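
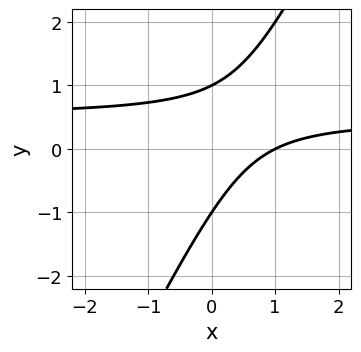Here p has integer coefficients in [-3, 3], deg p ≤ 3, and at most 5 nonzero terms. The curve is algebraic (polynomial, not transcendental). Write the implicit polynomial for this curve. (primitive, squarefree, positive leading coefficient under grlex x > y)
2*x*y - y^2 - x + 1

deg p = 2.
From the visible intercepts: the y-axis gridline crossings are at y ∈ {-1, 1}; it crosses the x-axis at the gridline x = 1.
Assembling these constraints gives the stated polynomial.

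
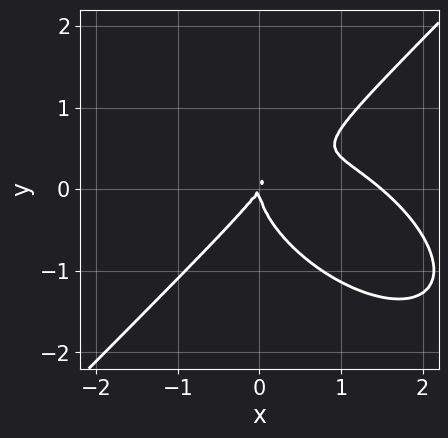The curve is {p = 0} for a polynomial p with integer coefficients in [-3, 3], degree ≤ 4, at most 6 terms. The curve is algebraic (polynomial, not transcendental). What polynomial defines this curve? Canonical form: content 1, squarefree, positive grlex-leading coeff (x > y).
(a) deg p = 3. The shape is more complex than any degree-2 curve.
(b) Reading off the gridlines: one x-axis crossing is at x = 0; it crosses the y-axis at the gridline y = 0.
(c) Fitting integer coefficients to these (and the overall shape) gives p.

2*x^3 + x^2*y - 3*y^3 - 3*x^2 + 2*x*y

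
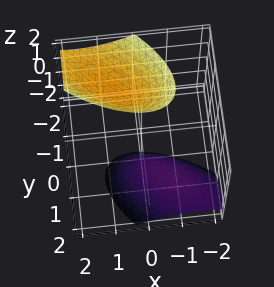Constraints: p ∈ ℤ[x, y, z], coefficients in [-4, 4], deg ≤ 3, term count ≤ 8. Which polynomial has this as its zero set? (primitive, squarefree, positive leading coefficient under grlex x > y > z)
2*x^2 + 3*x*y + 3*y^2 + 3*y*z - z^2 + 3

(a) The picture has 2 separate pieces. They look like related sheets of one shape, so recover p as a whole.
(b) The degree is 2 — no degree-1 surface has this shape.
(c) Observable constraints: it misses every integer gridline on the y-axis; it misses every integer gridline on the x-axis.
(d) Together with the visible shape, these determine p as stated.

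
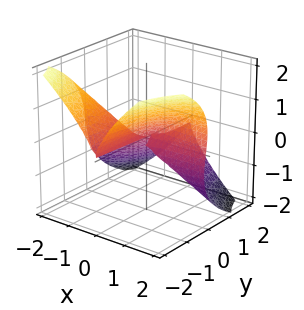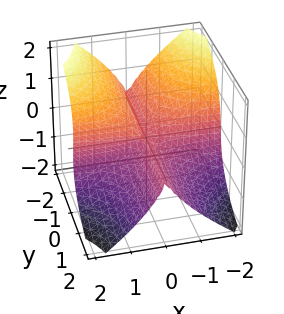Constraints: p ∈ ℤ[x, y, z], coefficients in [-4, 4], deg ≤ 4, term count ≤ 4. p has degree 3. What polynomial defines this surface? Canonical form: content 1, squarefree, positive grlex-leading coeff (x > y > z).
3*x^2*y + 2*z^3 - x*z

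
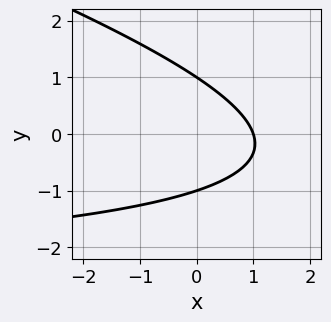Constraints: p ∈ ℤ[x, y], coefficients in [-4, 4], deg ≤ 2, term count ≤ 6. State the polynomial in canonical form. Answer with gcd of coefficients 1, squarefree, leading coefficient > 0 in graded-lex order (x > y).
First, degree: the shape is more complex than any degree-1 curve, so deg p = 2.
Then, checking where it meets the axes: the y-axis gridline crossings are at y ∈ {-1, 1}; it crosses the x-axis at the gridline x = 1.
Finally, putting this together gives p.

x*y + 3*y^2 + 3*x - 3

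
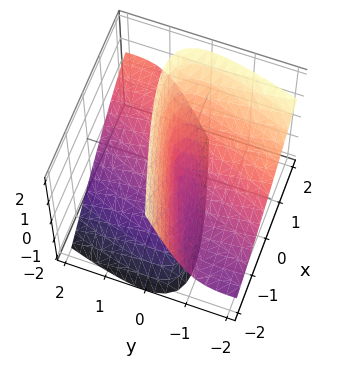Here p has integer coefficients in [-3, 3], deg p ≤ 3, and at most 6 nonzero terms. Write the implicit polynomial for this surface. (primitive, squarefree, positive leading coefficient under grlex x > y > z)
x^2 - 3*x*y + y^2 + 3*y*z - z^2

First, deg p = 2.
Then, against the integer gridlines: it crosses the y-axis at the gridline y = 0; one x-axis crossing is at x = 0.
Finally, solving for integer coefficients yields p as stated.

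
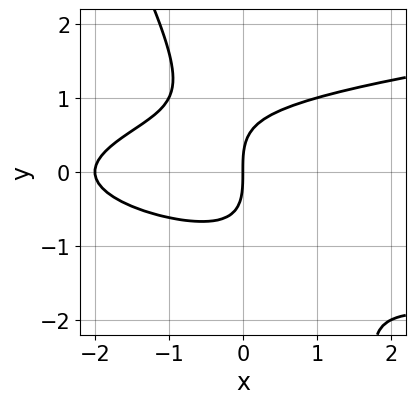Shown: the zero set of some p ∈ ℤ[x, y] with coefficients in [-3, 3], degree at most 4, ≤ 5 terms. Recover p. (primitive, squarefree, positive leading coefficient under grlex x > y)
2*x*y^2 + y^3 - x^2 - 2*x

Degree: the shape is more complex than any degree-2 curve, so deg p = 3.
Reading off the gridlines: among the integer gridlines, it crosses the x-axis at x ∈ {-2, 0}; it meets the y-axis at y = 0 (among the integer gridlines).
Solving for integer coefficients yields p as stated.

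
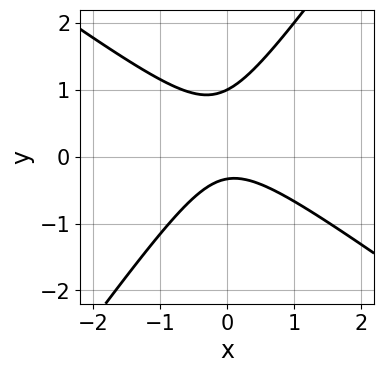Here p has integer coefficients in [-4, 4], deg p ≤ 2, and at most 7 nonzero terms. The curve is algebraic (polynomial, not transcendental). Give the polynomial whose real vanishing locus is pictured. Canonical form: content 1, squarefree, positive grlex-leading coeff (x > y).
3*x^2 + 2*x*y - 3*y^2 + 2*y + 1

First, deg p = 2.
Then, from the visible intercepts: it meets the y-axis at y = 1 (among the integer gridlines); it misses every integer gridline on the x-axis.
Finally, solving for integer coefficients yields p as stated.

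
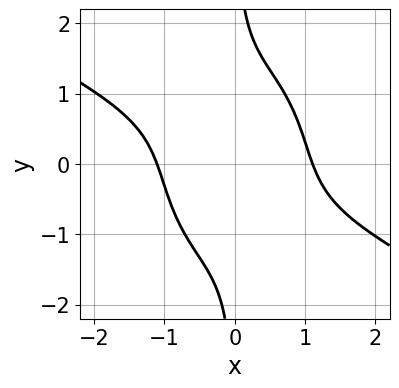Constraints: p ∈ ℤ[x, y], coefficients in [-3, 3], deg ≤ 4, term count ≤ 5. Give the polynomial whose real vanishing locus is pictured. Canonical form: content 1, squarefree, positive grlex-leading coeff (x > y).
2*x^4 + 3*x^3*y + 2*x*y^3 - 3

deg p = 4. A generic line meets the curve in up to 4 points.
Checking where it meets the axes: it misses every integer gridline on the y-axis.
Fitting integer coefficients to these (and the overall shape) gives p.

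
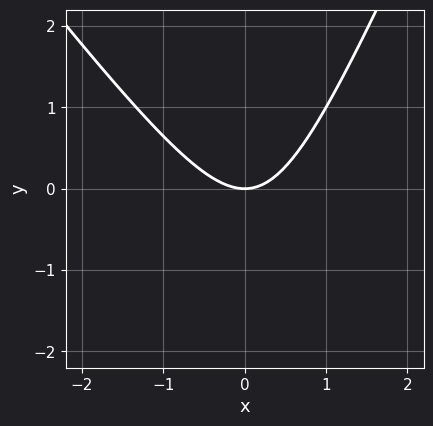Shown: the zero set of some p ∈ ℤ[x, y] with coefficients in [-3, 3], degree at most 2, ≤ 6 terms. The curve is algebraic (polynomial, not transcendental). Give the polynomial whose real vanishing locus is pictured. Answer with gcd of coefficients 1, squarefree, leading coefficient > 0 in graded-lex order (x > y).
(a) The degree is 2 — a generic line meets the curve in up to 2 points.
(b) From the visible intercepts: it crosses the y-axis at the gridline y = 0; it meets the x-axis at x = 0 (among the integer gridlines).
(c) Together with the visible shape, these determine p as stated.

3*x^2 + x*y - y^2 - 3*y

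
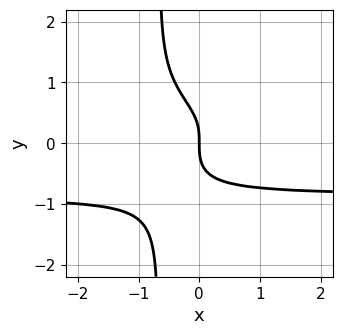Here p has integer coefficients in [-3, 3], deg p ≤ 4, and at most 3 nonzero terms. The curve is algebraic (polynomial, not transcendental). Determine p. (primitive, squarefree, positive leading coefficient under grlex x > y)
The degree is 4 — the shape is more complex than any degree-3 curve.
From the visible intercepts: it crosses the y-axis at the gridline y = 0; it meets the x-axis at x = 0 (among the integer gridlines).
Assembling these constraints gives the stated polynomial.

3*x*y^3 + 2*y^3 + 2*x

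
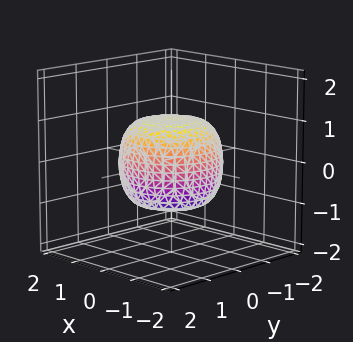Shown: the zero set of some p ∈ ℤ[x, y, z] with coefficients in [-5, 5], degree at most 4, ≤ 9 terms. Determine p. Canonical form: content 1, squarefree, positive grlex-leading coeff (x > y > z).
2*x^4 + 4*x^2*y^2 + 2*y^4 - x^2 - y^2 + 3*z^2 - 3

1. deg p = 4.
2. Symmetries: every cross-section ⟂ z is a circle, so x, y appear only via x² + y².
3. Observable constraints: among the integer gridlines, it crosses the z-axis at z ∈ {-1, 1}; a circular section at z = -1 has radius between 0 and 1.
4. These observations pin down the coefficients.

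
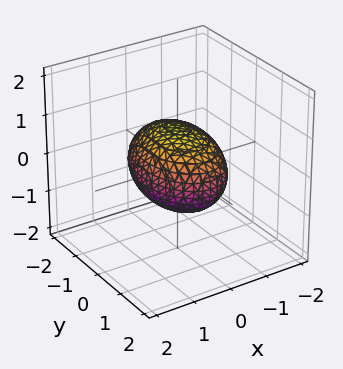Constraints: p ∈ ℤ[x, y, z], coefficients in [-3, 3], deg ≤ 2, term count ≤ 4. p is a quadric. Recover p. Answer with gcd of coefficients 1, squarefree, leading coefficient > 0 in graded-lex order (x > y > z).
The degree is 2 — bounded and convex; a quadric.
Symmetries: it's symmetric under z → −z, forcing even powers of z; the y ↦ −y reflection is a symmetry, so y appears only in even powers; mirror symmetry x ↦ −x ⇒ only even powers of x.
From the visible intercepts: among the integer gridlines, it crosses the x-axis at x ∈ {-1, 1}; the z-axis gridline crossings are at z ∈ {-1, 1}.
Fitting integer coefficients to these (and the overall shape) gives p.

2*x^2 + y^2 + 2*z^2 - 2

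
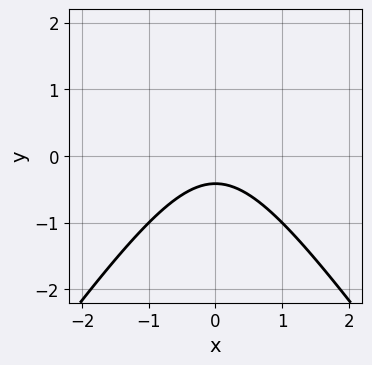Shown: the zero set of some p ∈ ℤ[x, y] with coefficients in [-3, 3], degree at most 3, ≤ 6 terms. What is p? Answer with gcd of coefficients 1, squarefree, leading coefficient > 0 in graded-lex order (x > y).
2*x^2 - y^2 + 2*y + 1

The degree is 2 — a generic line meets the curve in up to 2 points.
Symmetries: it's symmetric under x → −x, forcing even powers of x.
From the axis intercepts and sections: no x-intercept at any integer in the box.
Together with the visible shape, these determine p as stated.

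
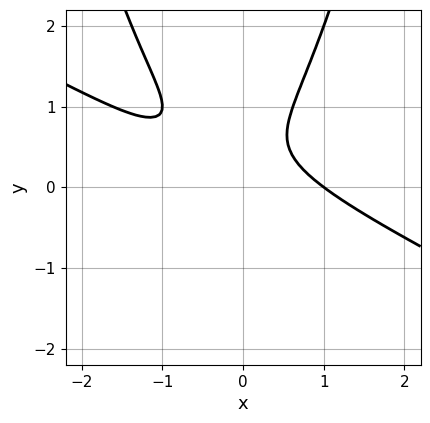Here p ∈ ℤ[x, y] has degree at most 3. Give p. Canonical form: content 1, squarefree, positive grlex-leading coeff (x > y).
x^3 + 2*x^2*y - 2*y^2 + 2*y - 1

deg p = 3. The shape is more complex than any degree-2 curve.
Checking where it meets the axes: it misses every integer gridline on the y-axis; one x-axis crossing is at x = 1.
Fitting integer coefficients to these (and the overall shape) gives p.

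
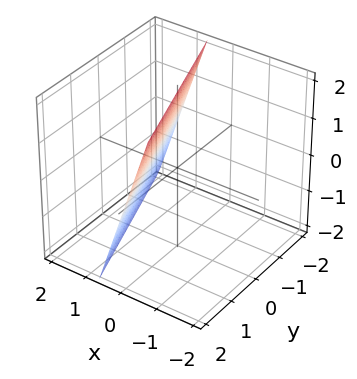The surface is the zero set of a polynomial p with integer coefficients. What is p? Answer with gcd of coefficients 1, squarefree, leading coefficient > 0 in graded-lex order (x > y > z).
3*x + y + z - 2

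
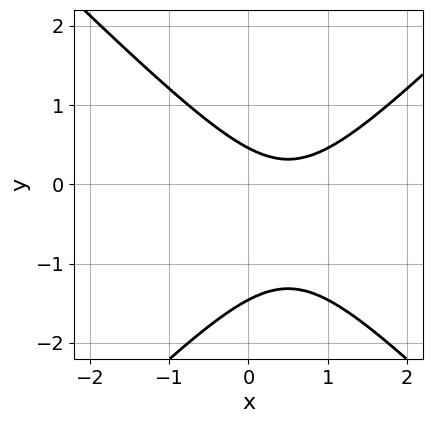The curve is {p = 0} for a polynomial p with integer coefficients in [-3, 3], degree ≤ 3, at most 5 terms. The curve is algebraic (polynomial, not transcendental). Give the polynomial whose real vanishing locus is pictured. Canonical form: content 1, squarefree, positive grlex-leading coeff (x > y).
Degree: a generic line meets the curve in up to 2 points, so deg p = 2.
Against the integer gridlines: no x-intercept at any integer in the box.
Putting this together gives p.

3*x^2 - 3*y^2 - 3*x - 3*y + 2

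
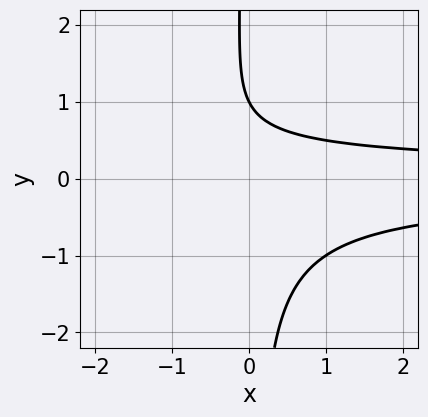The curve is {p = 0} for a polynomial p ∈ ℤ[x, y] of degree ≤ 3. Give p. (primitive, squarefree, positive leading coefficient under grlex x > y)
(a) Degree: no degree-2 curve has this shape, so deg p = 3.
(b) Observable constraints: it crosses the y-axis at the gridline y = 1; no x-intercept at any integer in the box.
(c) Assembling these constraints gives the stated polynomial.

2*x*y^2 + y - 1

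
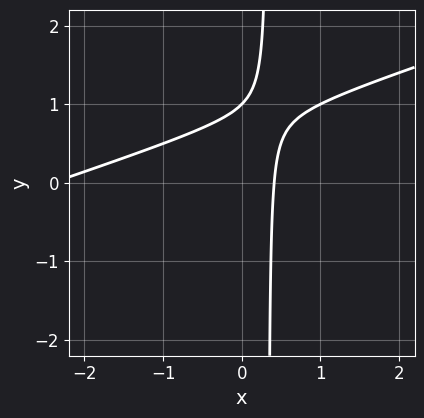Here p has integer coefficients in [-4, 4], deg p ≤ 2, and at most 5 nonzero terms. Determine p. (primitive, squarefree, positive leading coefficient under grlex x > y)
x^2 - 3*x*y + 2*x + y - 1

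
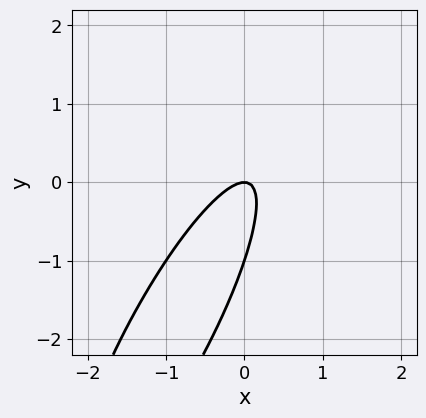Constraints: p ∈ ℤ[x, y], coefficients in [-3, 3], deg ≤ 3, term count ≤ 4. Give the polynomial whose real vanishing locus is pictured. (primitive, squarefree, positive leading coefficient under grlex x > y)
Degree: the shape is more complex than any degree-1 curve, so deg p = 2.
From the visible intercepts: the y-axis gridline crossings are at y ∈ {-1, 0}; one x-axis crossing is at x = 0.
Fitting integer coefficients to these (and the overall shape) gives p.

3*x^2 - 3*x*y + y^2 + y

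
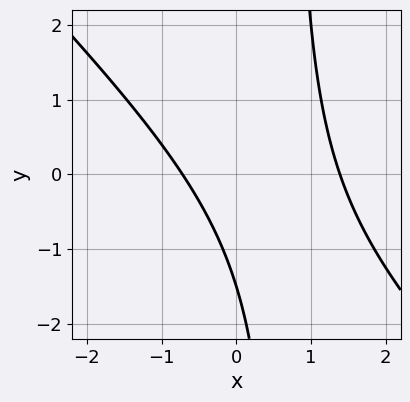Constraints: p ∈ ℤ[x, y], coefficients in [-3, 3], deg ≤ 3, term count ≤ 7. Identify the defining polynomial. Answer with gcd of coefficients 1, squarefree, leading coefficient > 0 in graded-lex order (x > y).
Degree: the shape is more complex than any degree-1 curve, so deg p = 2.
Putting this together gives p.

3*x^2 + 3*x*y - 2*x - 2*y - 3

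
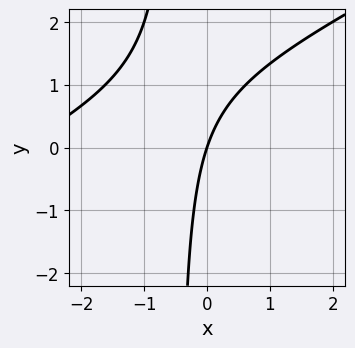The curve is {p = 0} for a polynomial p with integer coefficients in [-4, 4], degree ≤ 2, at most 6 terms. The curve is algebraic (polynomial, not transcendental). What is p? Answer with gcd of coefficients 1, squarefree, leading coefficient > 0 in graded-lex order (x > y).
x^2 - 2*x*y + 3*x - y

deg p = 2. A generic line meets the curve in up to 2 points.
Checking where it meets the axes: it meets the x-axis at x = 0 (among the integer gridlines); it meets the y-axis at y = 0 (among the integer gridlines).
Assembling these constraints gives the stated polynomial.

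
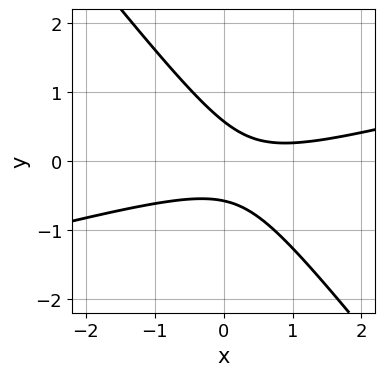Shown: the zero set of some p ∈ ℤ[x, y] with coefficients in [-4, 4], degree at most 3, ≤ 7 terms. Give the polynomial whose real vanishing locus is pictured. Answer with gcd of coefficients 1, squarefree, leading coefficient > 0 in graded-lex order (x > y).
x^2 - 3*x*y - 3*y^2 - x + 1

The degree is 2 — the shape is more complex than any degree-1 curve.
Observable constraints: it misses every integer gridline on the x-axis.
Assembling these constraints gives the stated polynomial.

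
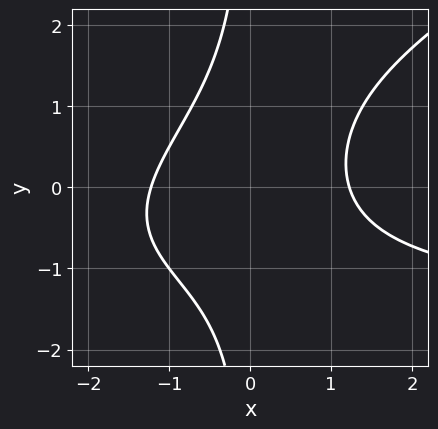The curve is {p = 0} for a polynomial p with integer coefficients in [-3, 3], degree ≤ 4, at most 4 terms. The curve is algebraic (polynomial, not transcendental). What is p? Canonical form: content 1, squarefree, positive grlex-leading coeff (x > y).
1. deg p = 3. The shape is more complex than any degree-2 curve.
2. Checking where it meets the axes: the curve avoids every integer y-axis point in the box.
3. Together with the visible shape, these determine p as stated.

x^2*y - 2*x*y^2 + 2*x^2 - 3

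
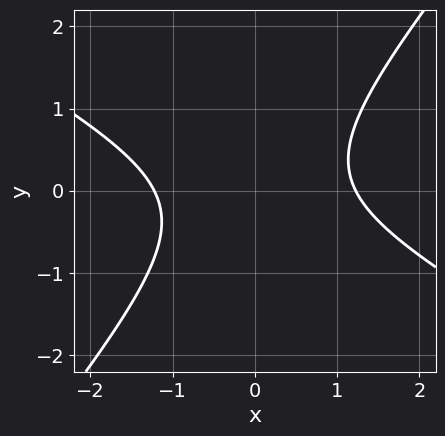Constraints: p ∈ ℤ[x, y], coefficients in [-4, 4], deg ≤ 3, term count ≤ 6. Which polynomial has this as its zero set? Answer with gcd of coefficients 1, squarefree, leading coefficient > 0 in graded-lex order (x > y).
(a) The degree is 2 — the shape is more complex than any degree-1 curve.
(b) From the visible intercepts: it misses every integer gridline on the y-axis.
(c) These observations pin down the coefficients.

2*x^2 + 2*x*y - 3*y^2 - 3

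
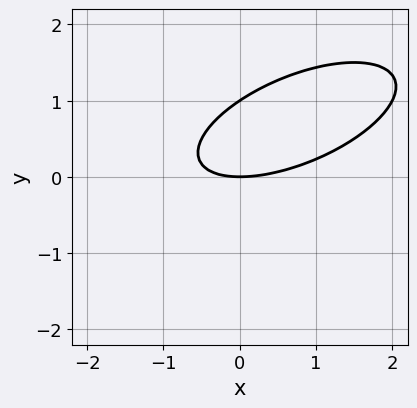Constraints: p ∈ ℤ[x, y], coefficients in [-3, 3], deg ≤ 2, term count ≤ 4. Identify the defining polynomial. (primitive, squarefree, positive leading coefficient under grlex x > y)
x^2 - 2*x*y + 3*y^2 - 3*y

First, deg p = 2.
Next, against the integer gridlines: it meets the x-axis at x = 0 (among the integer gridlines); among the integer gridlines, it crosses the y-axis at y ∈ {0, 1}.
Finally, fitting integer coefficients to these (and the overall shape) gives p.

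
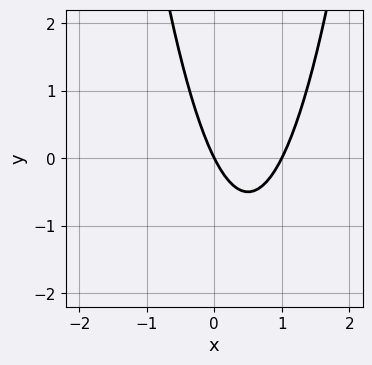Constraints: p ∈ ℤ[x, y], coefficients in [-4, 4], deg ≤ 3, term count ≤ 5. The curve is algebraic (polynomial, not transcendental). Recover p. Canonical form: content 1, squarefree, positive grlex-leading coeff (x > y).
2*x^2 - 2*x - y

(a) The degree is 2 — no degree-1 curve has this shape.
(b) From the axis intercepts and sections: one y-axis crossing is at y = 0; among the integer gridlines, it crosses the x-axis at x ∈ {0, 1}.
(c) Fitting integer coefficients to these (and the overall shape) gives p.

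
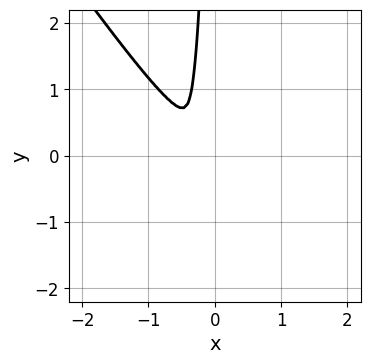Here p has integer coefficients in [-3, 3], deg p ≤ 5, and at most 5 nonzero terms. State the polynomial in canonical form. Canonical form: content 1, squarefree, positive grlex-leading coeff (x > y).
3*x^4 + x*y^3 + 2*x*y^2 + y^2

(a) deg p = 4. The shape is more complex than any degree-3 curve.
(b) Solving for integer coefficients yields p as stated.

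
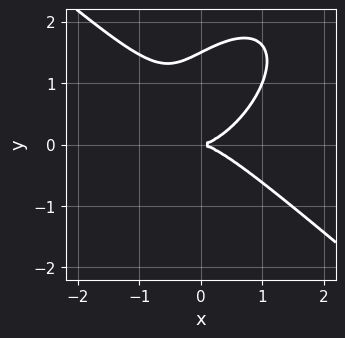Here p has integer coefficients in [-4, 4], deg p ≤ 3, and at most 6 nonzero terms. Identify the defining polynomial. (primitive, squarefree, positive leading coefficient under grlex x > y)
2*x^3 - x*y^2 + 2*y^3 - 3*y^2

First, degree: the shape is more complex than any degree-2 curve, so deg p = 3.
Next, from the axis intercepts and sections: it crosses the x-axis at the gridline x = 0; it crosses the y-axis at the gridline y = 0.
Finally, fitting integer coefficients to these (and the overall shape) gives p.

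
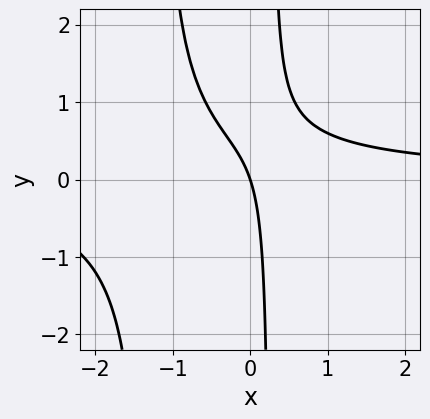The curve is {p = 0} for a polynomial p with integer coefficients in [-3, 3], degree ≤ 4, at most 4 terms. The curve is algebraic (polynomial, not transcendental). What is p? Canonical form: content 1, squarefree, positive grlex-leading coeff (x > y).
3*x^2*y + 3*x*y - 3*x - y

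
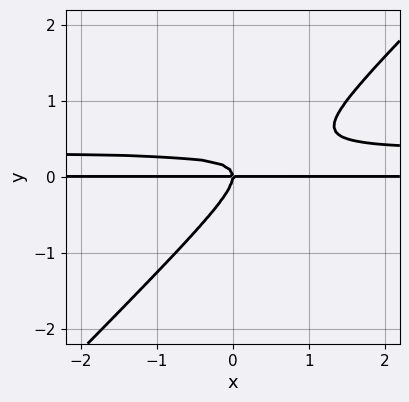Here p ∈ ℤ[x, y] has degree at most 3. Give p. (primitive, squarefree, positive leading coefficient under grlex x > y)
3*x*y^2 - 3*y^3 - x*y

First, deg p = 3. A generic line meets the curve in up to 3 points.
Next, from the axis intercepts and sections: the visible x-axis segment lies entirely on the curve; one y-axis crossing is at y = 0.
Finally, the integer polynomial consistent with all of this is the stated p.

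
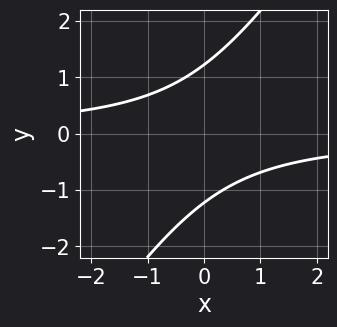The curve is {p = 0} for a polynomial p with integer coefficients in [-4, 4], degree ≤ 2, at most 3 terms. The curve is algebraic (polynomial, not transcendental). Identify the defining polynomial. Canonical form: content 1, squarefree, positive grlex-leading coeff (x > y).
(a) The degree is 2 — no degree-1 curve has this shape.
(b) From the visible intercepts: it misses every integer gridline on the x-axis.
(c) Solving for integer coefficients yields p as stated.

3*x*y - 2*y^2 + 3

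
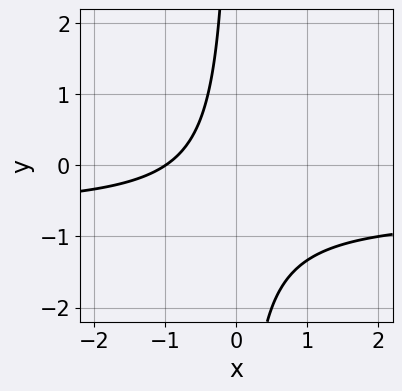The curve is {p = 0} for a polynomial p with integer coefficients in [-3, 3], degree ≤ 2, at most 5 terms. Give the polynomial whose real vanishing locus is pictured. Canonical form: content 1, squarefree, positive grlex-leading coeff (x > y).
3*x*y + 2*x + 2

First, the degree is 2 — no degree-1 curve has this shape.
Next, observable constraints: no y-intercept at any integer in the box; one x-axis crossing is at x = -1.
Finally, these observations pin down the coefficients.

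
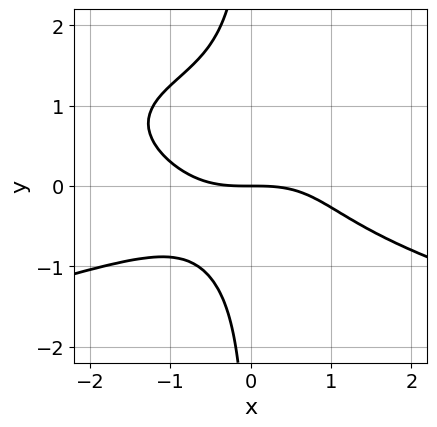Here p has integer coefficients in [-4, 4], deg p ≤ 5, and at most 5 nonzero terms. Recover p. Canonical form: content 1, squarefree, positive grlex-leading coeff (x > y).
3*x*y^3 + x^3 - 2*x*y^2 + 3*y

1. The degree is 4 — a generic line meets the curve in up to 4 points.
2. From the axis intercepts and sections: one y-axis crossing is at y = 0; it crosses the x-axis at the gridline x = 0.
3. Together with the visible shape, these determine p as stated.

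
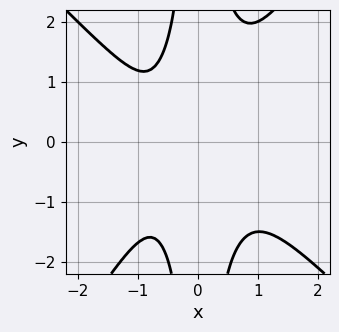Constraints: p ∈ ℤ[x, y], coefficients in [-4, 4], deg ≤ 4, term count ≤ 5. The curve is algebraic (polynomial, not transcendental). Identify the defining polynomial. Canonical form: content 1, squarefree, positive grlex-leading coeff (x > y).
3*x^4 + x^3*y - 2*x^2*y^2 + x + 2

First, the degree is 4 — no degree-3 curve has this shape.
Then, reading off the gridlines: the curve avoids every integer x-axis point in the box; the curve avoids every integer y-axis point in the box.
Finally, fitting integer coefficients to these (and the overall shape) gives p.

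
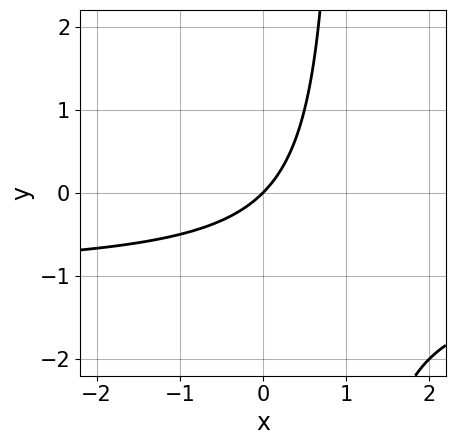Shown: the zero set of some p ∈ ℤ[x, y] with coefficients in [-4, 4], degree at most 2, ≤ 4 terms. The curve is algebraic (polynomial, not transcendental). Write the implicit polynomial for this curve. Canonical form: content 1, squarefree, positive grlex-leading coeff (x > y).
First, deg p = 2. A generic line meets the curve in up to 2 points.
Next, checking where it meets the axes: it crosses the x-axis at the gridline x = 0; it meets the y-axis at y = 0 (among the integer gridlines).
Finally, matching integer coefficients to the picture gives p.

x*y + x - y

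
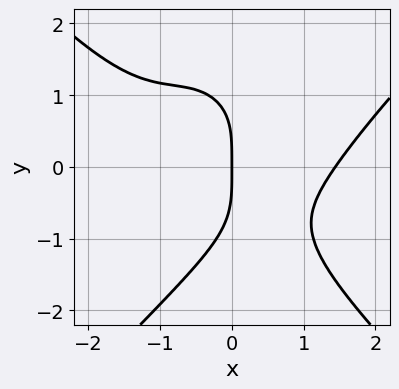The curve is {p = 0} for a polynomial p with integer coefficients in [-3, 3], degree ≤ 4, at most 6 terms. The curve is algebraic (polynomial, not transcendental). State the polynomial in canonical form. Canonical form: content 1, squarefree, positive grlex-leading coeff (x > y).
x^4 - y^4 - 3*x^2*y - x*y^2 - 3*x

(a) Degree: a generic line meets the curve in up to 4 points, so deg p = 4.
(b) Against the integer gridlines: one y-axis crossing is at y = 0; one x-axis crossing is at x = 0.
(c) Together with the visible shape, these determine p as stated.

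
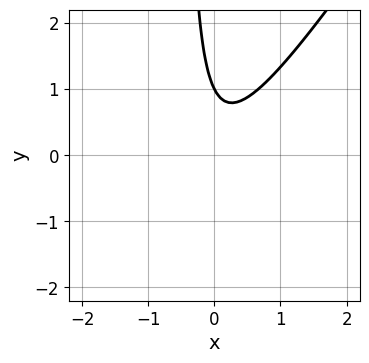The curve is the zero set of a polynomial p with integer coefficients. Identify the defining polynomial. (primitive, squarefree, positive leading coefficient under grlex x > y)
deg p = 2.
From the visible intercepts: it meets the y-axis at y = 1 (among the integer gridlines); no x-intercept at any integer in the box.
The integer polynomial consistent with all of this is the stated p.

3*x^2 - 2*x*y - y + 1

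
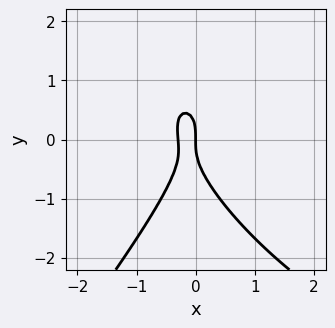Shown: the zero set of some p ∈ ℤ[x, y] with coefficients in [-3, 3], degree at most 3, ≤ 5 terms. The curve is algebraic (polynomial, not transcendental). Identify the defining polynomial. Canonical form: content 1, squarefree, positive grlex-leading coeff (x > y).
x^3 + x^2*y - y^3 - 3*x^2 - x

(a) The degree is 3 — no degree-2 curve has this shape.
(b) From the axis intercepts and sections: one x-axis crossing is at x = 0; it meets the y-axis at y = 0 (among the integer gridlines).
(c) Assembling these constraints gives the stated polynomial.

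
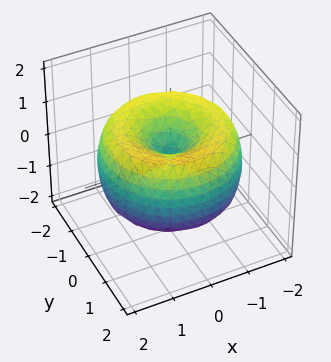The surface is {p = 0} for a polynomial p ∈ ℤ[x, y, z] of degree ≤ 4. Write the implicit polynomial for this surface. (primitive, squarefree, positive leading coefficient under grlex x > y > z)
First, deg p = 4. A generic line meets the surface in up to 4 points.
Then, symmetries: rotational symmetry about the z-axis ⇒ p depends on x, y only through x² + y².
Then, observable constraints: a circular section at z = 1 has radius exactly 1; it crosses the x-axis at the gridline x = 0; it meets the y-axis at y = 0 (among the integer gridlines).
Finally, together with the visible shape, these determine p as stated.

x^4 + 2*x^2*y^2 + y^4 - 3*x^2 - 3*y^2 + 2*z^2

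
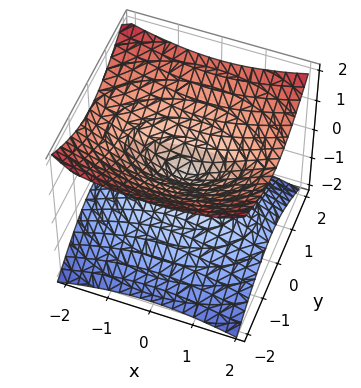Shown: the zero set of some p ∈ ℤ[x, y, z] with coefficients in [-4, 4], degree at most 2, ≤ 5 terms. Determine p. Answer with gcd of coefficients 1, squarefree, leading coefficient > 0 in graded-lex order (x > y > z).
x^2 + 2*y^2 - 3*z^2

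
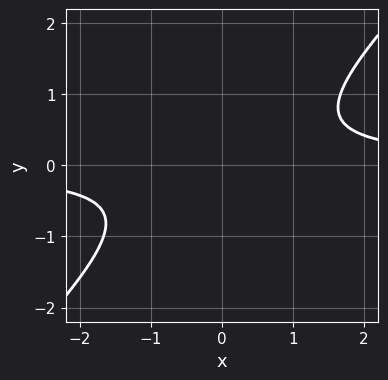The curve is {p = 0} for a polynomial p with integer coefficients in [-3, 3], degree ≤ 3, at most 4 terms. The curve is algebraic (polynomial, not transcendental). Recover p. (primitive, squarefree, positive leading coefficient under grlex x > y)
3*x*y - 3*y^2 - 2

(a) Degree: a generic line meets the curve in up to 2 points, so deg p = 2.
(b) From the axis intercepts and sections: the curve avoids every integer x-axis point in the box; no y-intercept at any integer in the box.
(c) Putting this together gives p.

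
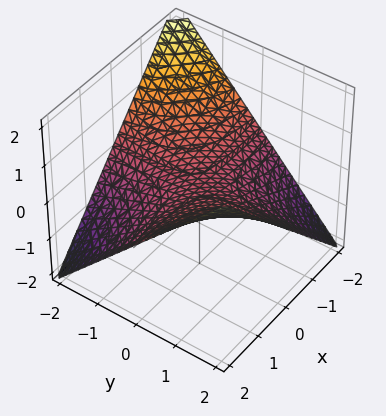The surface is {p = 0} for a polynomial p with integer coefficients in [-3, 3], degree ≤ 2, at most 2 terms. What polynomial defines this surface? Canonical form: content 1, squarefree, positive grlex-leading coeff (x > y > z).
deg p = 2. A saddle surface; a quadric.
Against the integer gridlines: it crosses the z-axis at the gridline z = 0; the visible x-axis segment lies entirely on the surface; every point of the y-axis in the box is on the surface.
The integer polynomial consistent with all of this is the stated p.

x*y - 2*z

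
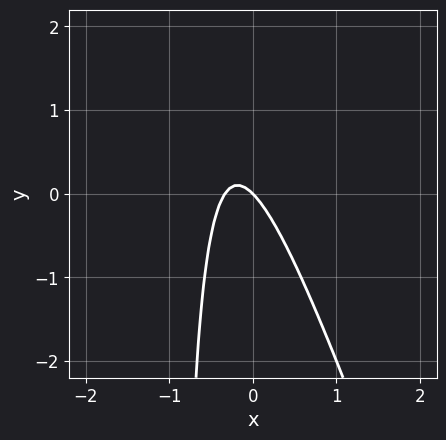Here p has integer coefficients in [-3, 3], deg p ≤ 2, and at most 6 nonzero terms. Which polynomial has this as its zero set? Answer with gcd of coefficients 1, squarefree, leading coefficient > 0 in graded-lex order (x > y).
First, deg p = 2.
Next, checking where it meets the axes: it meets the x-axis at x = 0 (among the integer gridlines); it meets the y-axis at y = 0 (among the integer gridlines).
Finally, putting this together gives p.

3*x^2 + x*y + x + y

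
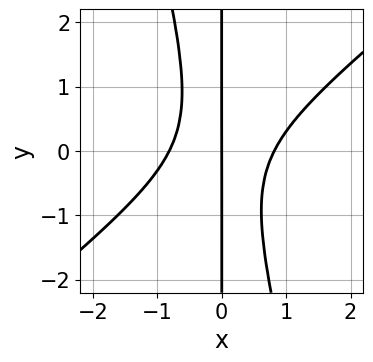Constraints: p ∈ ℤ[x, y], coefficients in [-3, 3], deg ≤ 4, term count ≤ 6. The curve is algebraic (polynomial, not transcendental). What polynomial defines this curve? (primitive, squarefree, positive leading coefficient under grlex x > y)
1. Degree: no degree-2 curve has this shape, so deg p = 3.
2. Checking where it meets the axes: the visible y-axis segment lies entirely on the curve; one x-axis crossing is at x = 0.
3. The integer polynomial consistent with all of this is the stated p.

3*x^3 - 3*x^2*y - x*y^2 - 2*x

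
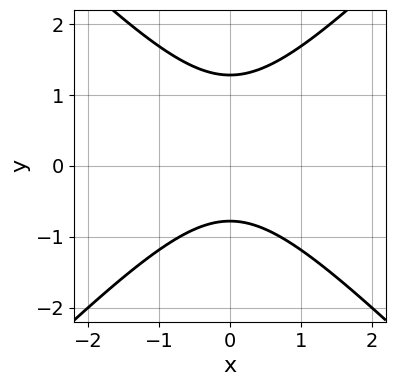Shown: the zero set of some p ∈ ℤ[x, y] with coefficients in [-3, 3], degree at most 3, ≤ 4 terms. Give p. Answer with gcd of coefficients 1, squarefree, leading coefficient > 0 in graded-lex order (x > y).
2*x^2 - 2*y^2 + y + 2

(a) Degree: the shape is more complex than any degree-1 curve, so deg p = 2.
(b) Symmetries: mirror symmetry x ↦ −x ⇒ only even powers of x.
(c) From the visible intercepts: it misses every integer gridline on the x-axis.
(d) Matching integer coefficients to the picture gives p.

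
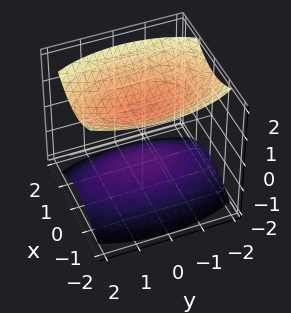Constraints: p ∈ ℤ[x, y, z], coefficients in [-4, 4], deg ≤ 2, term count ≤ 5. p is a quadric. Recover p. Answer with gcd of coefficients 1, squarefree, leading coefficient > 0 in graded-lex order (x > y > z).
First, the picture has 2 separate pieces.
Then, the degree is 2 — two sheets facing apart; a quadric.
Then, symmetries: mirror symmetry z ↦ −z ⇒ only even powers of z; mirror symmetry y ↦ −y ⇒ only even powers of y; mirror symmetry x ↦ −x ⇒ only even powers of x.
Then, observable constraints: no y-intercept at any integer in the box; no x-intercept at any integer in the box; among the integer gridlines, it crosses the z-axis at z ∈ {-1, 1}.
Finally, putting this together gives p.

3*x^2 + y^2 - 3*z^2 + 3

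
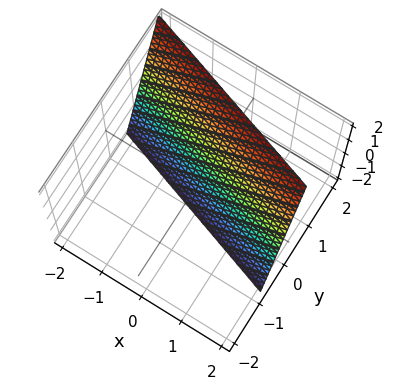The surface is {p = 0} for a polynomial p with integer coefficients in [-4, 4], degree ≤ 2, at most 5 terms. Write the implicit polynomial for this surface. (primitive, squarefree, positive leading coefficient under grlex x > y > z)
First, the degree is 1 — every cross-section is a straight line — this is a plane.
Next, checking where it meets the axes: it crosses the z-axis at the gridline z = -2; it meets the x-axis at x = 2 (among the integer gridlines).
Finally, putting this together gives p.

x + 3*y - z - 2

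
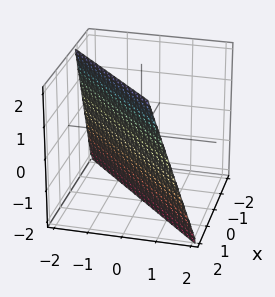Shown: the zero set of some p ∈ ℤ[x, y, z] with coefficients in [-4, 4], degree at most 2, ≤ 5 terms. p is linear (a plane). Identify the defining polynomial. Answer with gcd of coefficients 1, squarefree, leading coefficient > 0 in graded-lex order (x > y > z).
3*x - 3*y - z - 2

First, degree: every cross-section is a straight line — this is a plane, so deg p = 1.
Then, reading off the gridlines: it meets the z-axis at z = -2 (among the integer gridlines).
Finally, assembling these constraints gives the stated polynomial.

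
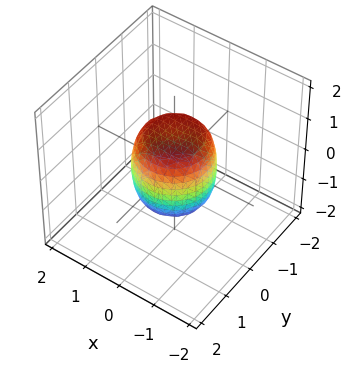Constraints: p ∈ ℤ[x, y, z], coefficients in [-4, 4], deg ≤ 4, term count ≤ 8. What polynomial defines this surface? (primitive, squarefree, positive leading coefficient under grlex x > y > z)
2*x^4 + 4*x^2*y^2 + 2*y^4 - x^2 - y^2 + z^2 - 1

1. Degree: a generic line meets the surface in up to 4 points, so deg p = 4.
2. By symmetry, the z-axis is an axis of rotation, so x and y enter only as x² + y².
3. Against the integer gridlines: the x-axis gridline crossings are at x ∈ {-1, 1}; among the integer gridlines, it crosses the y-axis at y ∈ {-1, 1}; among the integer gridlines, it crosses the z-axis at z ∈ {-1, 1}.
4. Together with the visible shape, these determine p as stated.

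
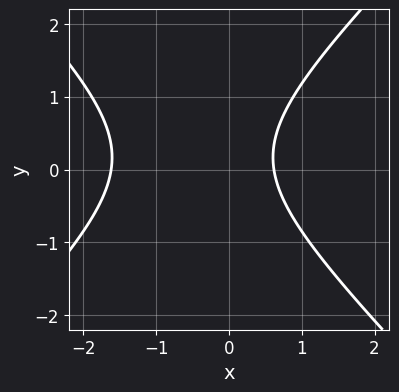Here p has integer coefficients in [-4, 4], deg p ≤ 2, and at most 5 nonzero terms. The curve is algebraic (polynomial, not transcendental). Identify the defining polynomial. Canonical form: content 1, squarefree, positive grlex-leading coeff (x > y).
3*x^2 - 3*y^2 + 3*x + y - 3

First, deg p = 2.
Then, against the integer gridlines: it misses every integer gridline on the y-axis.
Finally, together with the visible shape, these determine p as stated.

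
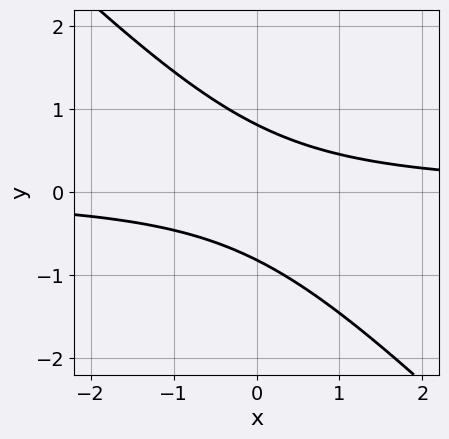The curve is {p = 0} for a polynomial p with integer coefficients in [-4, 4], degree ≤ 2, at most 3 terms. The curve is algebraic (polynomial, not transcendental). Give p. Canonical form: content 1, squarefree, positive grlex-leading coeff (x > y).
First, deg p = 2.
Then, against the integer gridlines: it misses every integer gridline on the x-axis.
Finally, putting this together gives p.

3*x*y + 3*y^2 - 2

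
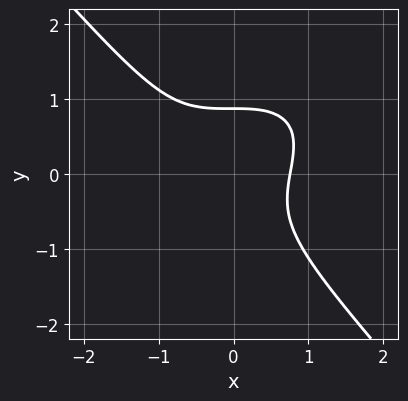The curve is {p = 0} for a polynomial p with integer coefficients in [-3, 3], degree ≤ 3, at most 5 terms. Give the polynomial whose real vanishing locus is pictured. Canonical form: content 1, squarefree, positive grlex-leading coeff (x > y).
(a) The degree is 3 — no degree-2 curve has this shape.
(b) Putting this together gives p.

2*x^3 - 2*x^2*y + 3*y^3 + 2*x^2 - 2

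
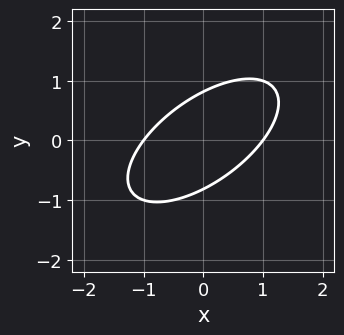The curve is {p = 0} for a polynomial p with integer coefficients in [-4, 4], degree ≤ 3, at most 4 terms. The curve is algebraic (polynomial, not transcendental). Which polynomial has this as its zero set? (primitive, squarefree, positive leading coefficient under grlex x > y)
deg p = 2. No degree-1 curve has this shape.
Observable constraints: the x-axis gridline crossings are at x ∈ {-1, 1}.
The integer polynomial consistent with all of this is the stated p.

2*x^2 - 3*x*y + 3*y^2 - 2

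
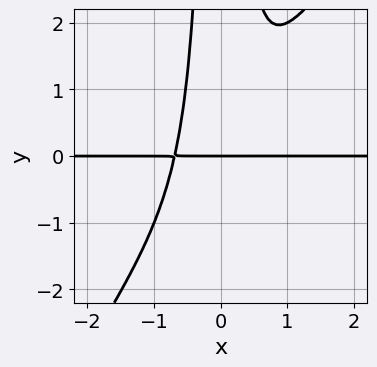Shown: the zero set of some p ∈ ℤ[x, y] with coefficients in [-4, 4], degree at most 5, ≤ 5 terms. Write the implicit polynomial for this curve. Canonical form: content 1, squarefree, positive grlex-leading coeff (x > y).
3*x^3*y - 2*x^2*y^2 + y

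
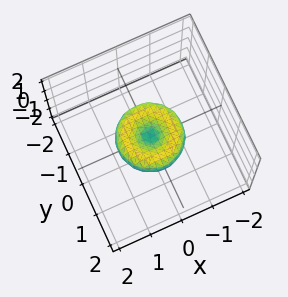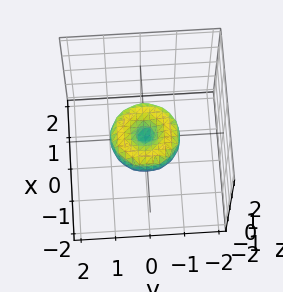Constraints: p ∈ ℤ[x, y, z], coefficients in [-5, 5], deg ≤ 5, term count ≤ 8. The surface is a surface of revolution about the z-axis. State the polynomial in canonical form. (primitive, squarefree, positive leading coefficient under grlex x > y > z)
1. deg p = 4.
2. Symmetries: the z-axis is an axis of rotation, so x and y enter only as x² + y².
3. Checking where it meets the axes: among the integer gridlines, it crosses the x-axis at x ∈ {-1, 0, 1}; a circular section at z = 0 has radius exactly 1.
4. These observations pin down the coefficients.

2*x^4 + 4*x^2*y^2 + 2*y^4 - 2*x^2 - 2*y^2 + 3*z^2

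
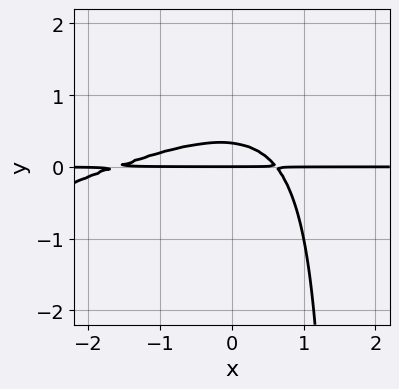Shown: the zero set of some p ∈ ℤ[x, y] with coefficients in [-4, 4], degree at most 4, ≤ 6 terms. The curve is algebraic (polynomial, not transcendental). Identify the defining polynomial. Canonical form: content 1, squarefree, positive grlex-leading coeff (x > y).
x^2*y - 2*x*y^2 + x*y + 3*y^2 - y

(a) deg p = 3. No degree-2 curve has this shape.
(b) From the visible intercepts: one y-axis crossing is at y = 0; every point of the x-axis in the box is on the curve.
(c) The integer polynomial consistent with all of this is the stated p.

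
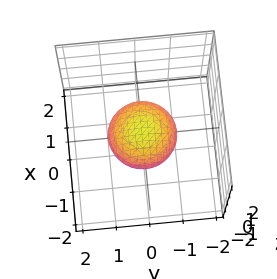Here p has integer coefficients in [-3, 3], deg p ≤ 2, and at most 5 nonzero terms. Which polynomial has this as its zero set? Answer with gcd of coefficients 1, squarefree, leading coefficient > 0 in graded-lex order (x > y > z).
x^2 + y^2 + 2*z^2 - 1

deg p = 2.
Symmetries: rotational symmetry about the z-axis ⇒ p depends on x, y only through x² + y².
From the visible intercepts: among the integer gridlines, it crosses the y-axis at y ∈ {-1, 1}; among the integer gridlines, it crosses the x-axis at x ∈ {-1, 1}; a circular section at z = 0 has radius exactly 1.
Solving for integer coefficients yields p as stated.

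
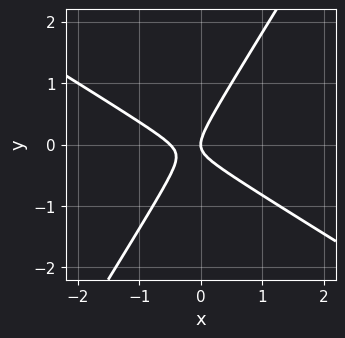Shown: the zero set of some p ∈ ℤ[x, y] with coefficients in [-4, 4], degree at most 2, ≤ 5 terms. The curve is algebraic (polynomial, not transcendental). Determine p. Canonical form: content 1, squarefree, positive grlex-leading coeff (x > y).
deg p = 2.
Against the integer gridlines: one y-axis crossing is at y = 0; it meets the x-axis at x = 0 (among the integer gridlines).
Putting this together gives p.

2*x^2 + 2*x*y - 2*y^2 + x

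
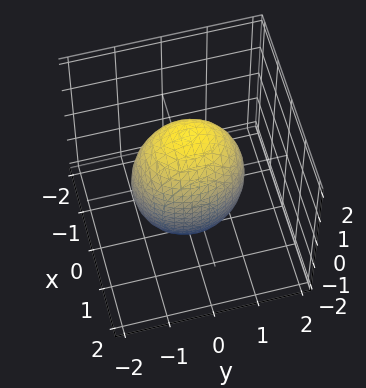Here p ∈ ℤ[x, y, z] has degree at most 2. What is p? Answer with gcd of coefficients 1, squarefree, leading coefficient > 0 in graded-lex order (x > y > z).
Degree: bounded and convex; a quadric, so deg p = 2.
Symmetries: mirror symmetry z ↦ −z ⇒ only even powers of z; it's symmetric under y → −y, forcing even powers of y; the x ↦ −x reflection is a symmetry, so x appears only in even powers.
From the axis intercepts and sections: among the integer gridlines, it crosses the x-axis at x ∈ {-1, 1}.
Fitting integer coefficients to these (and the overall shape) gives p.

3*x^2 + 2*y^2 + z^2 - 3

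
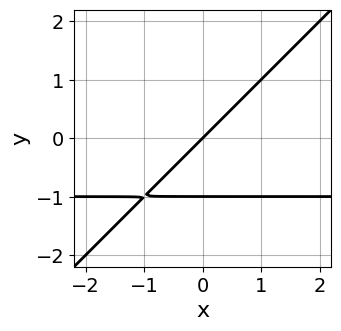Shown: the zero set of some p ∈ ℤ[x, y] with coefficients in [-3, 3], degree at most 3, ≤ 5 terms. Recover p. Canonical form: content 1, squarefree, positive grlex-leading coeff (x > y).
x*y - y^2 + x - y

(a) deg p = 2. A generic line meets the curve in up to 2 points.
(b) Checking where it meets the axes: one x-axis crossing is at x = 0; among the integer gridlines, it crosses the y-axis at y ∈ {-1, 0}.
(c) Together with the visible shape, these determine p as stated.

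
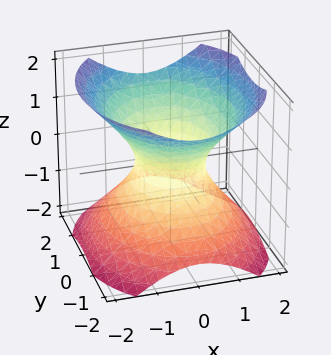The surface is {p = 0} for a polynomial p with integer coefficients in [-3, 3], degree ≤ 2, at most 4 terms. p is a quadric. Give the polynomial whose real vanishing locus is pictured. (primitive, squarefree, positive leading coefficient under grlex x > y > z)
(a) deg p = 2. One connected sheet with a waist; a quadric.
(b) Symmetries: it's symmetric under z → −z, forcing even powers of z; mirror symmetry y ↦ −y ⇒ only even powers of y; it's symmetric under x → −x, forcing even powers of x.
(c) From the axis intercepts and sections: the surface avoids every integer z-axis point in the box; the y-axis gridline crossings are at y ∈ {-1, 1}.
(d) Fitting integer coefficients to these (and the overall shape) gives p.

3*x^2 + 2*y^2 - 3*z^2 - 2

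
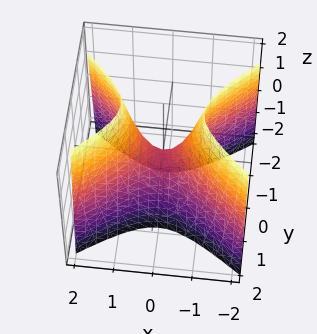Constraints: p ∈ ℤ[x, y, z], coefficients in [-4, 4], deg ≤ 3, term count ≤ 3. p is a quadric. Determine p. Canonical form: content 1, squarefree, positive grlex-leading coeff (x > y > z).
1. The degree is 2 — a saddle surface; a quadric.
2. Symmetries: it's symmetric under y → −y, forcing even powers of y; it's symmetric under x → −x, forcing even powers of x.
3. From the visible intercepts: it crosses the y-axis at the gridline y = 0; it meets the x-axis at x = 0 (among the integer gridlines); it meets the z-axis at z = 0 (among the integer gridlines).
4. Fitting integer coefficients to these (and the overall shape) gives p.

2*x^2 - 3*y^2 - z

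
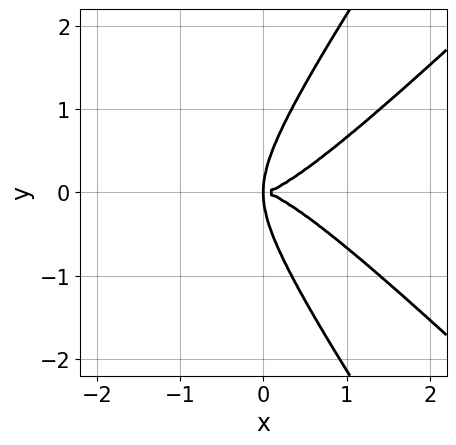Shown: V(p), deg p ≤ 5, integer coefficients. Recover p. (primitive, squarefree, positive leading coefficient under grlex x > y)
2*x^4 - 3*x^2*y^2 + y^4 - 2*x*y^2

1. deg p = 4.
2. Symmetries: the y ↦ −y reflection is a symmetry, so y appears only in even powers.
3. These observations pin down the coefficients.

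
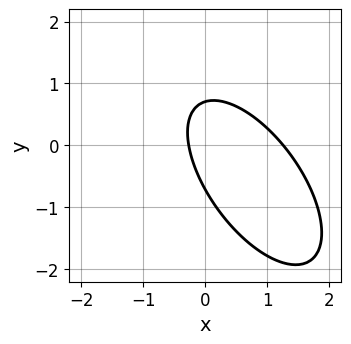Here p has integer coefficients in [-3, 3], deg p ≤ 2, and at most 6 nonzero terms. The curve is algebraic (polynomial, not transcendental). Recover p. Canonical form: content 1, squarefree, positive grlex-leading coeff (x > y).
(a) Degree: a generic line meets the curve in up to 2 points, so deg p = 2.
(b) The integer polynomial consistent with all of this is the stated p.

3*x^2 + 3*x*y + 2*y^2 - 3*x - 1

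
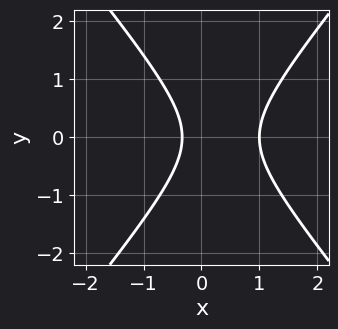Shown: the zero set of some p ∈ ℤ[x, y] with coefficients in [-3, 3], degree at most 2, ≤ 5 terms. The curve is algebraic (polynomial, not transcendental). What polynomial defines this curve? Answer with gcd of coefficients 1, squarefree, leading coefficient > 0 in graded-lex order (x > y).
First, deg p = 2. No degree-1 curve has this shape.
Next, symmetries: the y ↦ −y reflection is a symmetry, so y appears only in even powers.
Then, from the axis intercepts and sections: one x-axis crossing is at x = 1; it misses every integer gridline on the y-axis.
Finally, putting this together gives p.

3*x^2 - 2*y^2 - 2*x - 1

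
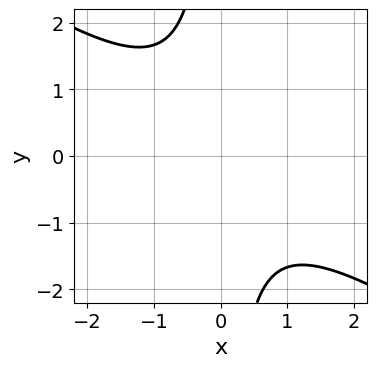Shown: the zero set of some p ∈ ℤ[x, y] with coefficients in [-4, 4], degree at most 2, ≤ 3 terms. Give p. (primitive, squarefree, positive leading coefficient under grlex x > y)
2*x^2 + 3*x*y + 3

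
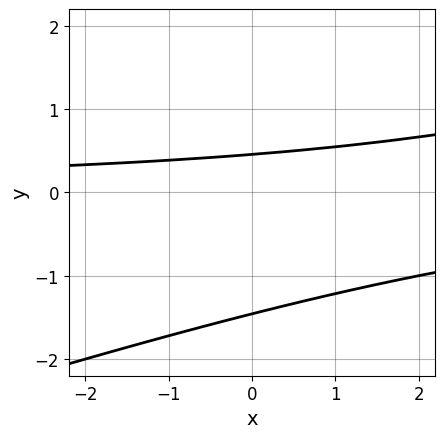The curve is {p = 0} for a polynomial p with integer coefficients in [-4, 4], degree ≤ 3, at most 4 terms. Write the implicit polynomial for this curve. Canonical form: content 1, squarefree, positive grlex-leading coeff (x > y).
x*y - 3*y^2 - 3*y + 2

(a) Degree: the shape is more complex than any degree-1 curve, so deg p = 2.
(b) Observable constraints: no x-intercept at any integer in the box.
(c) Assembling these constraints gives the stated polynomial.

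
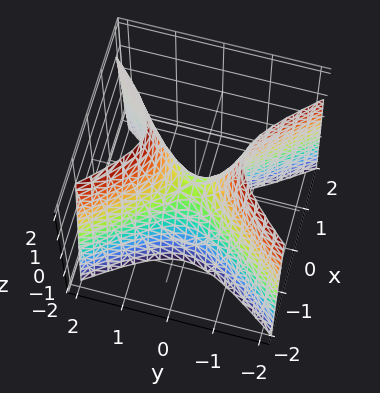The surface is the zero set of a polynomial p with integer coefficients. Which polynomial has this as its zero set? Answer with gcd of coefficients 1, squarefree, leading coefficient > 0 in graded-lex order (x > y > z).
1. deg p = 2. A hyperbolic paraboloid; a quadric.
2. Symmetries: the y ↦ −y reflection is a symmetry, so y appears only in even powers; mirror symmetry x ↦ −x ⇒ only even powers of x.
3. From the visible intercepts: it meets the y-axis at y = 0 (among the integer gridlines); it meets the z-axis at z = 0 (among the integer gridlines); one x-axis crossing is at x = 0.
4. Matching integer coefficients to the picture gives p.

3*x^2 - 2*y^2 + z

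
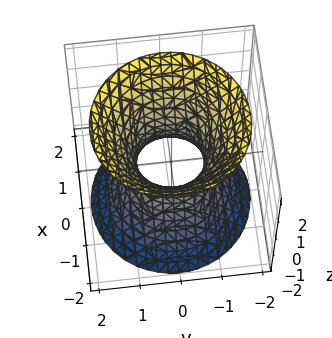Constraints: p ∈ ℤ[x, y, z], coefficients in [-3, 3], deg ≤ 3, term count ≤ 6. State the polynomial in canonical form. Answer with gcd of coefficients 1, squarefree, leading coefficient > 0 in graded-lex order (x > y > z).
3*x^2 + 3*y^2 - 2*z^2 - 2

(a) The degree is 2 — a generic line meets the surface in up to 2 points.
(b) Symmetry: the surface is invariant under rotation about z: p = q(x² + y², z).
(c) Against the integer gridlines: it misses every integer gridline on the z-axis; a circular section at z = 0 has radius between 0 and 1.
(d) Fitting integer coefficients to these (and the overall shape) gives p.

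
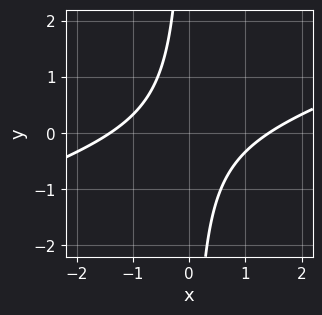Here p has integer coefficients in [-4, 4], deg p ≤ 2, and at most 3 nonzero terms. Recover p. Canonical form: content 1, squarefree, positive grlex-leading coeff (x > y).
(a) deg p = 2. A generic line meets the curve in up to 2 points.
(b) Observable constraints: the curve avoids every integer y-axis point in the box.
(c) Together with the visible shape, these determine p as stated.

x^2 - 3*x*y - 2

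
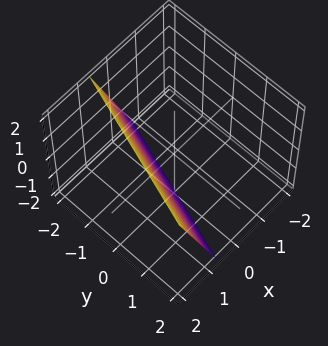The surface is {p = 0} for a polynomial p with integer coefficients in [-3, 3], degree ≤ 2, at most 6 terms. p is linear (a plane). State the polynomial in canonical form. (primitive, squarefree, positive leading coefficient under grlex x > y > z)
3*x - y - z - 2

deg p = 1.
Observable constraints: it crosses the y-axis at the gridline y = -2; it meets the z-axis at z = -2 (among the integer gridlines).
Fitting integer coefficients to these (and the overall shape) gives p.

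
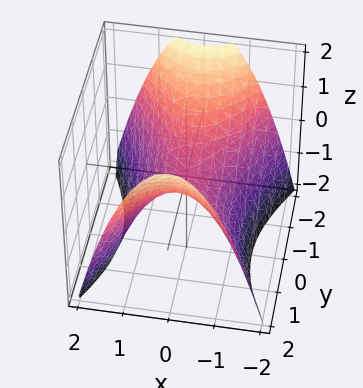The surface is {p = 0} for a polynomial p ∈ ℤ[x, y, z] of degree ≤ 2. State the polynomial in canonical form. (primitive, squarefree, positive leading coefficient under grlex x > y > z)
1. The degree is 2 — a saddle surface; a quadric.
2. Symmetries: it's symmetric under y → −y, forcing even powers of y; the x ↦ −x reflection is a symmetry, so x appears only in even powers.
3. Against the integer gridlines: it meets the y-axis at y = 0 (among the integer gridlines); it crosses the z-axis at the gridline z = 0.
4. Together with the visible shape, these determine p as stated.

2*x^2 - y^2 + 2*z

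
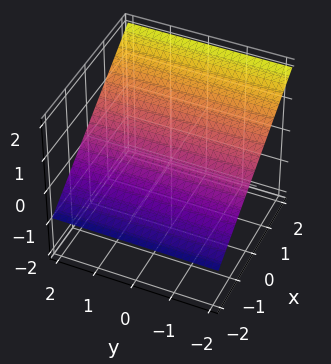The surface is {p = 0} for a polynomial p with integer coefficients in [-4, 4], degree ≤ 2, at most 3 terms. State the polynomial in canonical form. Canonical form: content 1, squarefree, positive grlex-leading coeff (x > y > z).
First, degree: every cross-section is a straight line — this is a plane, so deg p = 1.
Next, reading off the gridlines: it meets the x-axis at x = -1 (among the integer gridlines); no y-intercept at any integer in the box.
Finally, fitting integer coefficients to these (and the overall shape) gives p.

2*x - 3*z + 2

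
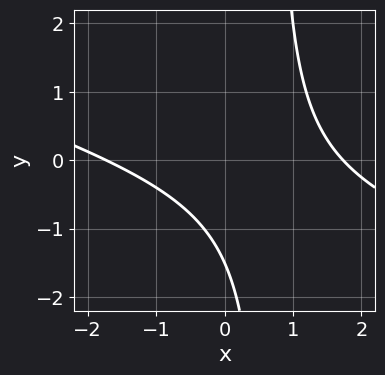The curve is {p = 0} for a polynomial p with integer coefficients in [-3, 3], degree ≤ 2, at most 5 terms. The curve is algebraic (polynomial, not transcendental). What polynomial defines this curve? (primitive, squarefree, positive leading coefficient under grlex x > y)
x^2 + 3*x*y - 2*y - 3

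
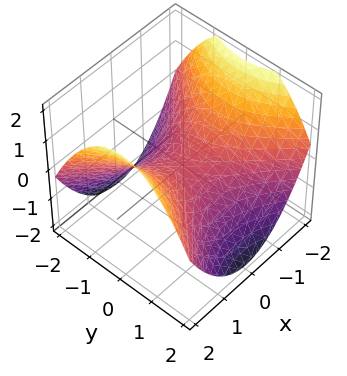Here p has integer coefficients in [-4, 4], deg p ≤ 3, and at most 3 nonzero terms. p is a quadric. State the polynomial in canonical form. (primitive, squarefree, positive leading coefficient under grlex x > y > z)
First, degree: a hyperbolic paraboloid; a quadric, so deg p = 2.
Then, symmetries: it's symmetric under y → −y, forcing even powers of y; it's symmetric under x → −x, forcing even powers of x.
Then, against the integer gridlines: it meets the y-axis at y = 0 (among the integer gridlines); one z-axis crossing is at z = 0.
Finally, assembling these constraints gives the stated polynomial.

x^2 - y^2 - 2*z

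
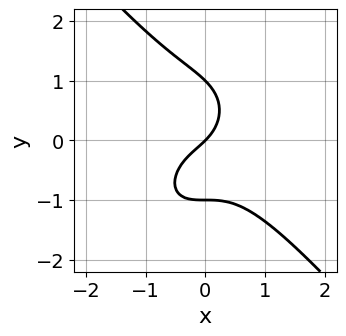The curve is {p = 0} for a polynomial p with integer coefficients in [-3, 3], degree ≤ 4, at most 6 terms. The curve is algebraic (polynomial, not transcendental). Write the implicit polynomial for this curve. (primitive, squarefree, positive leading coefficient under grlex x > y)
1. deg p = 3. A generic line meets the curve in up to 3 points.
2. From the axis intercepts and sections: the y-axis gridline crossings are at y ∈ {-1, 0, 1}; it crosses the x-axis at the gridline x = 0.
3. Matching integer coefficients to the picture gives p.

3*x^3 + 2*y^3 + 2*x*y + 2*x - 2*y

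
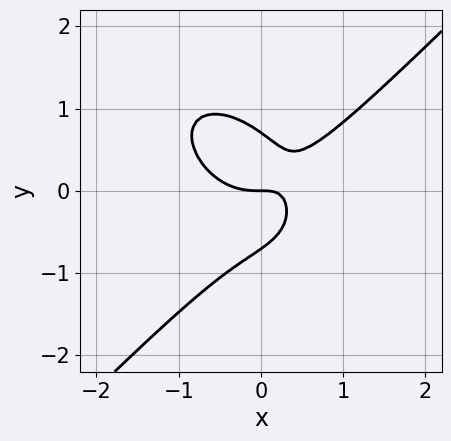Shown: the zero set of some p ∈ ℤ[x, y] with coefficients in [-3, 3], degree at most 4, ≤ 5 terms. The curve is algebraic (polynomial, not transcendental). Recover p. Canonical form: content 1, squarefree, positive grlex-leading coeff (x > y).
1. deg p = 3. The shape is more complex than any degree-2 curve.
2. Checking where it meets the axes: it meets the x-axis at x = 0 (among the integer gridlines); it meets the y-axis at y = 0 (among the integer gridlines).
3. Matching integer coefficients to the picture gives p.

2*x^3 - 2*y^3 - 2*x*y + y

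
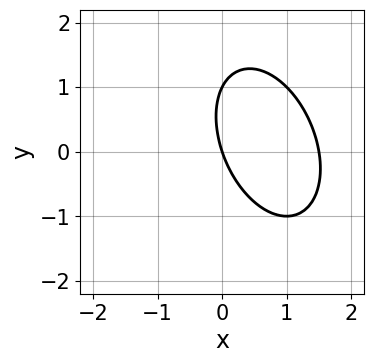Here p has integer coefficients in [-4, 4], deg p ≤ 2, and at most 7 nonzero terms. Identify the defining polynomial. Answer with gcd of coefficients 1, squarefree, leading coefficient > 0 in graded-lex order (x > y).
2*x^2 + x*y + y^2 - 3*x - y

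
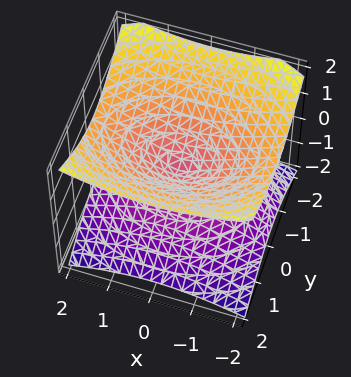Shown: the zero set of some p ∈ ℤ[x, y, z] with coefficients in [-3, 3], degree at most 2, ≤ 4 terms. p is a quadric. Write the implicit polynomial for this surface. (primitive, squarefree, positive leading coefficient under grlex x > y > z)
x^2 + 2*y^2 - 3*z^2

The degree is 2 — a double cone through the origin; a quadric.
Symmetries: the x ↦ −x reflection is a symmetry, so x appears only in even powers; it's symmetric under z → −z, forcing even powers of z; mirror symmetry y ↦ −y ⇒ only even powers of y.
From the axis intercepts and sections: it crosses the x-axis at the gridline x = 0; it meets the z-axis at z = 0 (among the integer gridlines).
Putting this together gives p.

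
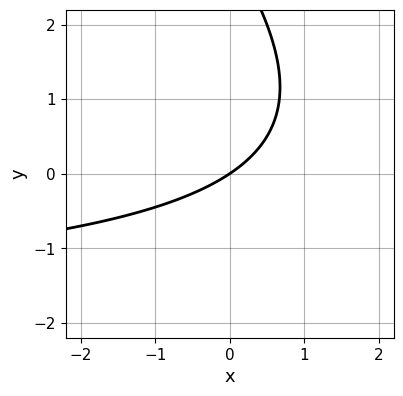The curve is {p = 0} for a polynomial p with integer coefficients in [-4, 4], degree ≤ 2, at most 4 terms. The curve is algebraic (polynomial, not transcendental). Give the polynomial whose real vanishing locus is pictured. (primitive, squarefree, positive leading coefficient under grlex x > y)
x*y + y^2 + 2*x - 3*y

(a) deg p = 2. No degree-1 curve has this shape.
(b) From the axis intercepts and sections: one y-axis crossing is at y = 0; one x-axis crossing is at x = 0.
(c) These observations pin down the coefficients.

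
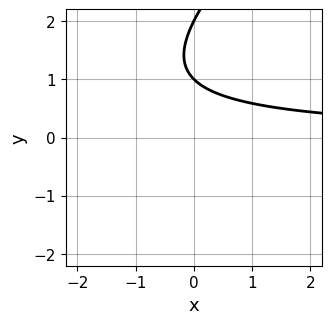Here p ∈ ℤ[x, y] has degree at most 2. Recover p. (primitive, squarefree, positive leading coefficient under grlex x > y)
x*y - y^2 + 3*y - 2

1. Degree: the shape is more complex than any degree-1 curve, so deg p = 2.
2. Observable constraints: no x-intercept at any integer in the box; the y-axis gridline crossings are at y ∈ {1, 2}.
3. Fitting integer coefficients to these (and the overall shape) gives p.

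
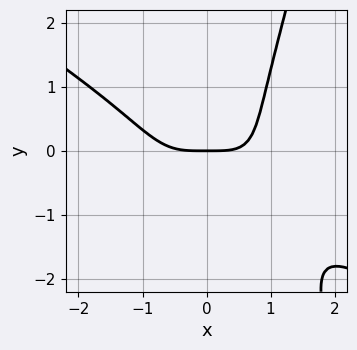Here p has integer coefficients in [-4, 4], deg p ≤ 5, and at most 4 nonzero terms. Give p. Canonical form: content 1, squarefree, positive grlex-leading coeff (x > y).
2*x^4 + 3*x^3*y - y^3 - 3*y

(a) The degree is 4 — the shape is more complex than any degree-3 curve.
(b) Against the integer gridlines: it meets the x-axis at x = 0 (among the integer gridlines); it meets the y-axis at y = 0 (among the integer gridlines).
(c) Putting this together gives p.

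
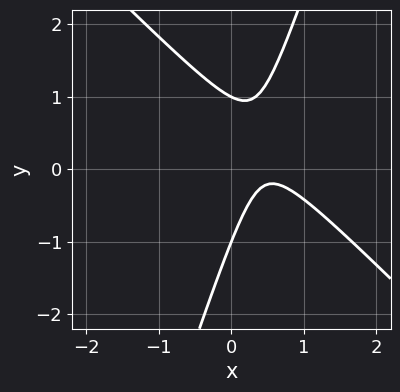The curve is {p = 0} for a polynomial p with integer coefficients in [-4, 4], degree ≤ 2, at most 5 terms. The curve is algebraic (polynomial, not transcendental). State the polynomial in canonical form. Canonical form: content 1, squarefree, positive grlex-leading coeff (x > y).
First, deg p = 2.
Then, reading off the gridlines: the y-axis gridline crossings are at y ∈ {-1, 1}; no x-intercept at any integer in the box.
Finally, matching integer coefficients to the picture gives p.

3*x^2 + 2*x*y - y^2 - 3*x + 1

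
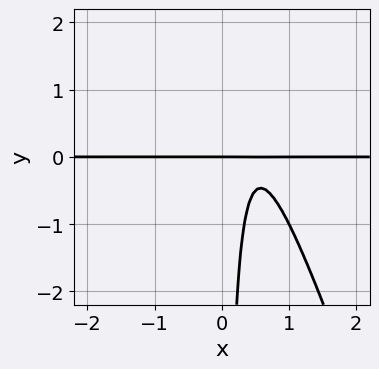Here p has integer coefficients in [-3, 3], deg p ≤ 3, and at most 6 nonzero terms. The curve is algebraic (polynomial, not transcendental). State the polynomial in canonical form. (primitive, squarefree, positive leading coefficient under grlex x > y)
First, the degree is 3 — a generic line meets the curve in up to 3 points.
Next, from the axis intercepts and sections: every point of the x-axis in the box is on the curve; one y-axis crossing is at y = 0.
Finally, assembling these constraints gives the stated polynomial.

3*x^2*y + x*y^2 - 3*x*y + y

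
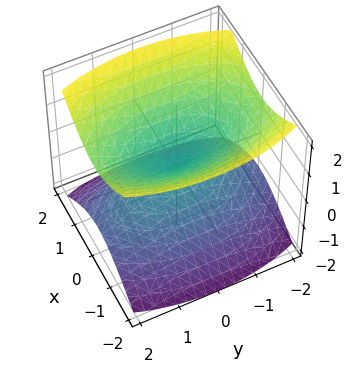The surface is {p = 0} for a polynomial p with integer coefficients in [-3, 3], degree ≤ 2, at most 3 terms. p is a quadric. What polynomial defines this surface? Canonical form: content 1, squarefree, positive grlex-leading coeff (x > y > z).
3*x^2 + y^2 - 3*z^2

1. There are 2 components.
2. deg p = 2.
3. Symmetries: the y ↦ −y reflection is a symmetry, so y appears only in even powers; mirror symmetry z ↦ −z ⇒ only even powers of z; the x ↦ −x reflection is a symmetry, so x appears only in even powers.
4. Observable constraints: it crosses the z-axis at the gridline z = 0; it meets the x-axis at x = 0 (among the integer gridlines); it meets the y-axis at y = 0 (among the integer gridlines).
5. The integer polynomial consistent with all of this is the stated p.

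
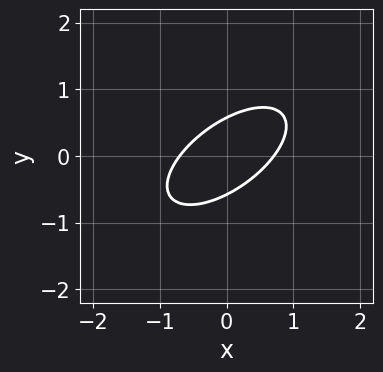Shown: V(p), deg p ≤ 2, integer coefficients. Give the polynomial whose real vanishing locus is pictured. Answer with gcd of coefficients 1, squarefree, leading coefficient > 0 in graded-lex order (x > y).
2*x^2 - 3*x*y + 3*y^2 - 1

First, degree: no degree-1 curve has this shape, so deg p = 2.
Finally, matching integer coefficients to the picture gives p.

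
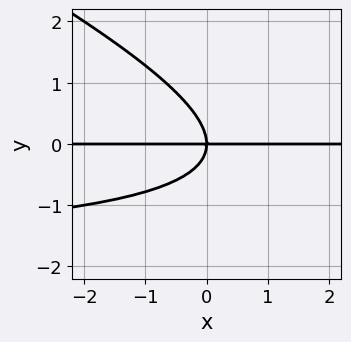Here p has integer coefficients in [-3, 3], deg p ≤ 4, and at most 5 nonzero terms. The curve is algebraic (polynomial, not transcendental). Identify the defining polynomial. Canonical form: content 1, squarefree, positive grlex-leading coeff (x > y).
x*y^2 + 2*y^3 + 2*x*y

First, the degree is 3 — the shape is more complex than any degree-2 curve.
Then, observable constraints: it meets the y-axis at y = 0 (among the integer gridlines); every point of the x-axis in the box is on the curve.
Finally, the integer polynomial consistent with all of this is the stated p.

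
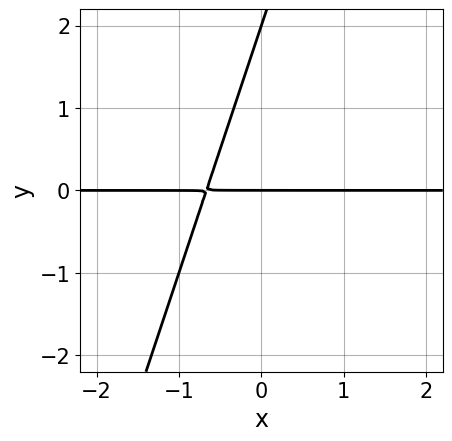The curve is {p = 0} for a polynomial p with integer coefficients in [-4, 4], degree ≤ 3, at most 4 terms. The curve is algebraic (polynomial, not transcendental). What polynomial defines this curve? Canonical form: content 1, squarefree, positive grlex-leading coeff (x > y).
3*x*y - y^2 + 2*y

1. deg p = 2. The shape is more complex than any degree-1 curve.
2. Against the integer gridlines: among the integer gridlines, it crosses the y-axis at y ∈ {0, 2}; the visible x-axis segment lies entirely on the curve.
3. The integer polynomial consistent with all of this is the stated p.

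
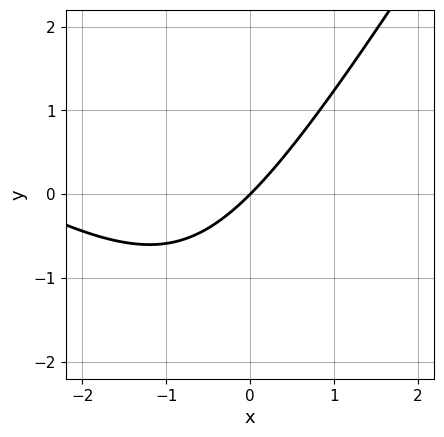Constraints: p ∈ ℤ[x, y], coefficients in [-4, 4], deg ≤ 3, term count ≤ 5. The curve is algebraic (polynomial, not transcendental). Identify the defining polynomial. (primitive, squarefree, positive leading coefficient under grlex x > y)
First, deg p = 2. The shape is more complex than any degree-1 curve.
Then, checking where it meets the axes: one y-axis crossing is at y = 0; it crosses the x-axis at the gridline x = 0.
Finally, matching integer coefficients to the picture gives p.

x^2 + x*y - y^2 + 3*x - 3*y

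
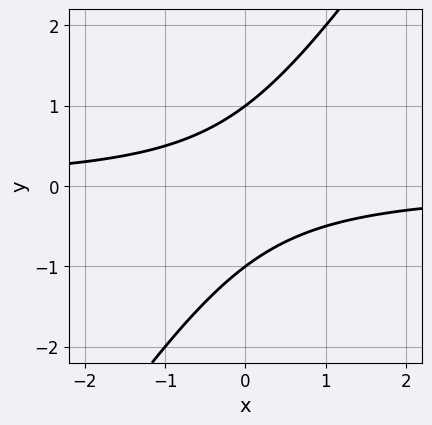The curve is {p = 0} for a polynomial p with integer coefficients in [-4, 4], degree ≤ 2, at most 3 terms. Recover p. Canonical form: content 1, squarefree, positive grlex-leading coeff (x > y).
3*x*y - 2*y^2 + 2

Degree: no degree-1 curve has this shape, so deg p = 2.
Reading off the gridlines: among the integer gridlines, it crosses the y-axis at y ∈ {-1, 1}; the curve avoids every integer x-axis point in the box.
Fitting integer coefficients to these (and the overall shape) gives p.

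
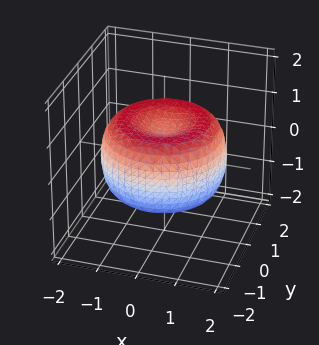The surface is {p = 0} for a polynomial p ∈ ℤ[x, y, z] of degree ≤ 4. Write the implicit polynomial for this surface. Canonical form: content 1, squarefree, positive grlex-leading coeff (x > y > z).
Degree: no degree-3 surface has this shape, so deg p = 4.
Symmetry: every cross-section ⟂ z is a circle, so x, y appear only via x² + y².
From the visible intercepts: a circular section at z = 1 has radius exactly 1.
Matching integer coefficients to the picture gives p.

x^4 + 2*x^2*y^2 + y^4 - 2*x^2 - 2*y^2 + 2*z^2 - 1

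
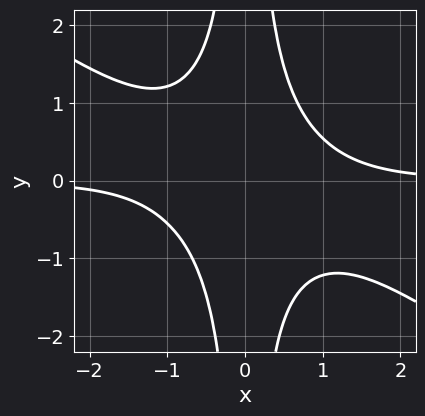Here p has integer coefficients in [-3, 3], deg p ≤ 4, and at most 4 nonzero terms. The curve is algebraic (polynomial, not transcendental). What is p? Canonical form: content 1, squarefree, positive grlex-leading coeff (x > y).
1. The degree is 4 — no degree-3 curve has this shape.
2. Reading off the gridlines: it misses every integer gridline on the x-axis; it misses every integer gridline on the y-axis.
3. Solving for integer coefficients yields p as stated.

2*x^3*y + 3*x^2*y^2 - 2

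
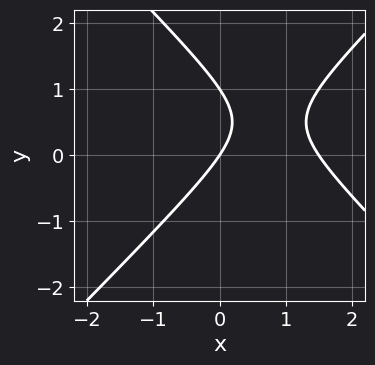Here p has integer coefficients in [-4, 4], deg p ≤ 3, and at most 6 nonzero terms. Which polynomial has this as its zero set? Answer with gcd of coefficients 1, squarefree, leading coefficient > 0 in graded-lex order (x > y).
(a) Degree: a generic line meets the curve in up to 2 points, so deg p = 2.
(b) From the visible intercepts: the y-axis gridline crossings are at y ∈ {0, 1}; it crosses the x-axis at the gridline x = 0.
(c) Matching integer coefficients to the picture gives p.

2*x^2 - 2*y^2 - 3*x + 2*y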